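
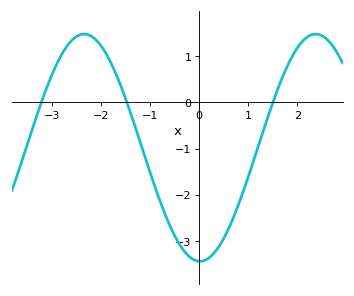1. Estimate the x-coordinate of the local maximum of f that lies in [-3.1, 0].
-2.3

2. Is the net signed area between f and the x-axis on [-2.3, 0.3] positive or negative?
negative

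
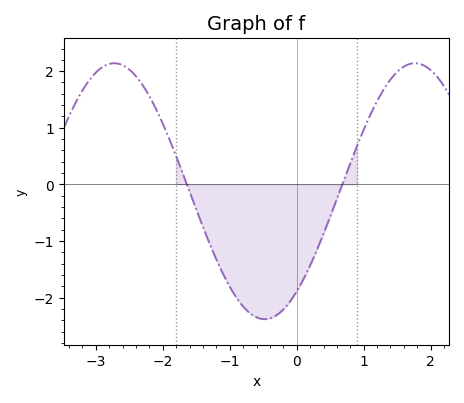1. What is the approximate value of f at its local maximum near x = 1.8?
2.1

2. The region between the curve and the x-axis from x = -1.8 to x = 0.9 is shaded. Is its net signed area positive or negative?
negative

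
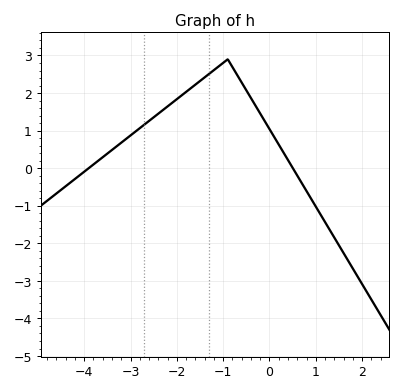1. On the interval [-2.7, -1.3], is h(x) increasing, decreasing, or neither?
increasing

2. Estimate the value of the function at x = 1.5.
-2.1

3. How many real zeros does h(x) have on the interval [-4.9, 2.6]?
2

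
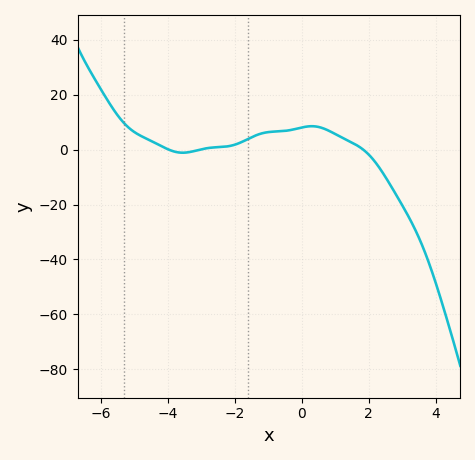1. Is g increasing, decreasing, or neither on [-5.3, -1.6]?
neither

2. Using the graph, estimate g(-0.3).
7.22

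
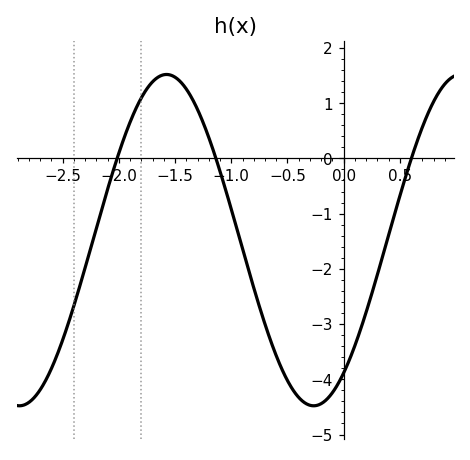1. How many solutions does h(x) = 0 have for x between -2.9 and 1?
3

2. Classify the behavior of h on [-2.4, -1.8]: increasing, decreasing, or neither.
increasing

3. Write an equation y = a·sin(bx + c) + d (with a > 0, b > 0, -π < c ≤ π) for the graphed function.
y = 3sin(2.4x - 0.93) - 1.48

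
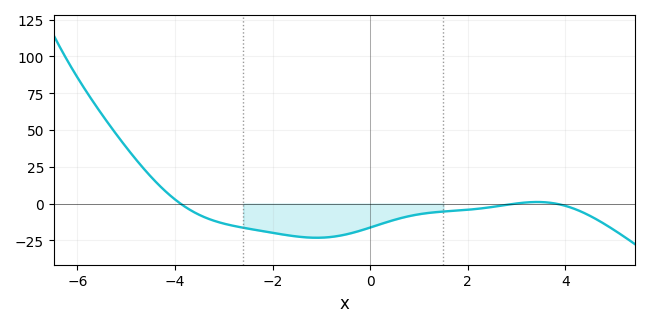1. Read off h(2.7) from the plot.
-2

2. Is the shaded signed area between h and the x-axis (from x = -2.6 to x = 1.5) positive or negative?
negative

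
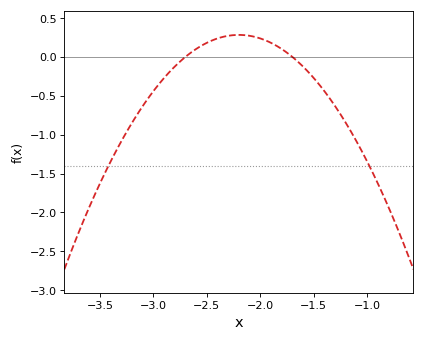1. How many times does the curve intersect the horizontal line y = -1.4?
2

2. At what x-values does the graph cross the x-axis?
-2.7, -1.7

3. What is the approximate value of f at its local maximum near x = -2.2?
0.283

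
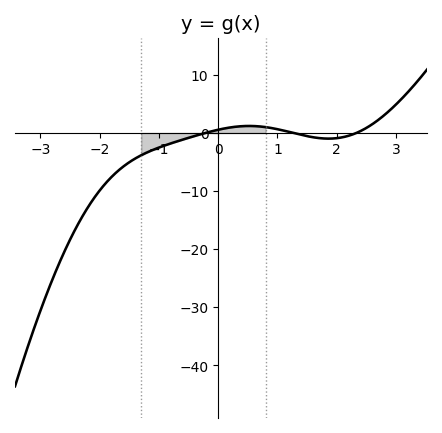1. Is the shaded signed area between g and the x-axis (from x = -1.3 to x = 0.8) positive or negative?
negative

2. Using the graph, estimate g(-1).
-2.51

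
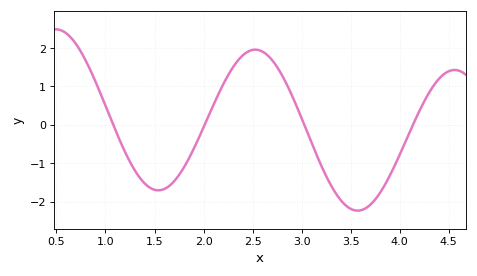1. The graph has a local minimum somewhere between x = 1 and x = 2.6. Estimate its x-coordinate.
1.54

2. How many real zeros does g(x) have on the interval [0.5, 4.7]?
4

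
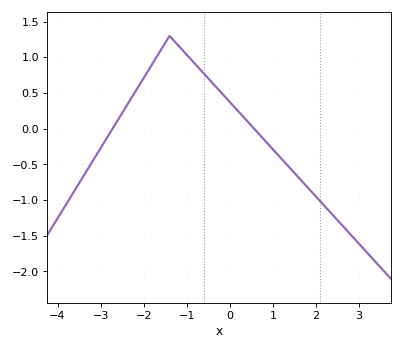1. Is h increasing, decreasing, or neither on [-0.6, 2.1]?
decreasing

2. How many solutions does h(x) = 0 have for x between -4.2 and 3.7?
2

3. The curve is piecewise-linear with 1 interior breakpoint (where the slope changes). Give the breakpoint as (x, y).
(-1.4, 1.3)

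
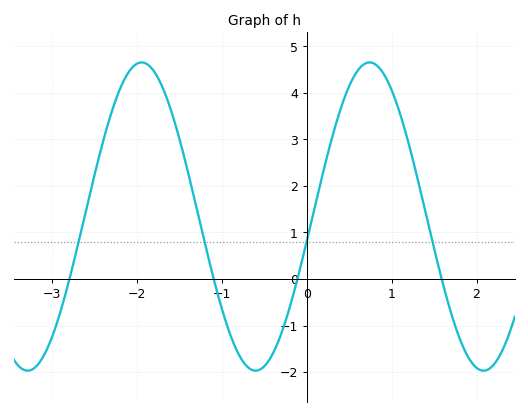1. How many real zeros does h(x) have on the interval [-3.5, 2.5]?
4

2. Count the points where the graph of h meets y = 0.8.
4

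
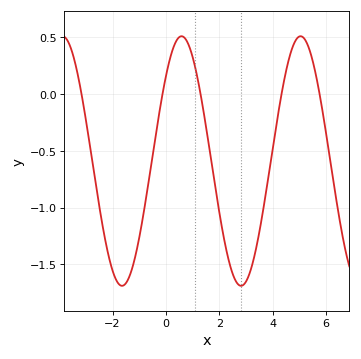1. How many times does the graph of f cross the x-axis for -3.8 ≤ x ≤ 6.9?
5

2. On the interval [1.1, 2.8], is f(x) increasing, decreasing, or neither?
decreasing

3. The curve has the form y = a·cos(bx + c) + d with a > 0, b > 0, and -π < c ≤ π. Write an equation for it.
y = 1.1cos(1.41x - 0.822) - 0.59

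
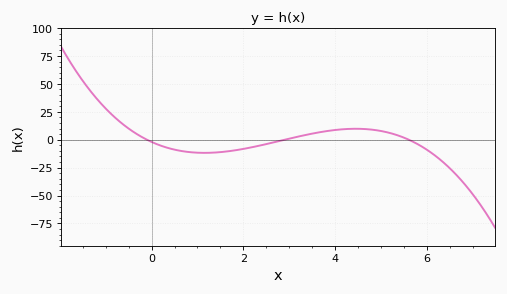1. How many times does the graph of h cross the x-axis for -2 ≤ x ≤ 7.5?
3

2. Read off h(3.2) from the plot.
2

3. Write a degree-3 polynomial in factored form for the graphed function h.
y = -1.21(x + 0.1)(x - 2.9)(x - 5.6)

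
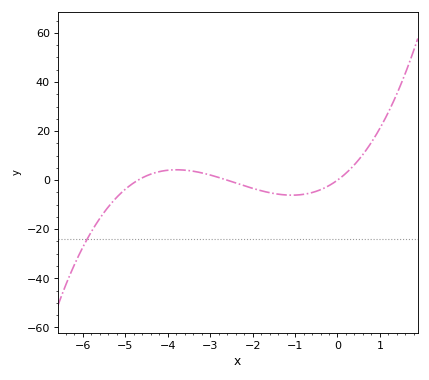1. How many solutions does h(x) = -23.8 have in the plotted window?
1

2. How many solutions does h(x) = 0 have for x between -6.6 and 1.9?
3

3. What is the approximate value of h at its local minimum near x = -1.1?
-6.12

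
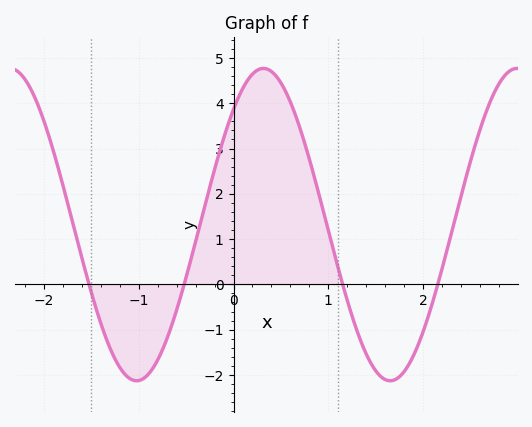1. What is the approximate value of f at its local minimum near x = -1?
-2.13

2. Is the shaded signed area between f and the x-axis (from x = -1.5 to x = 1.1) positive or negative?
positive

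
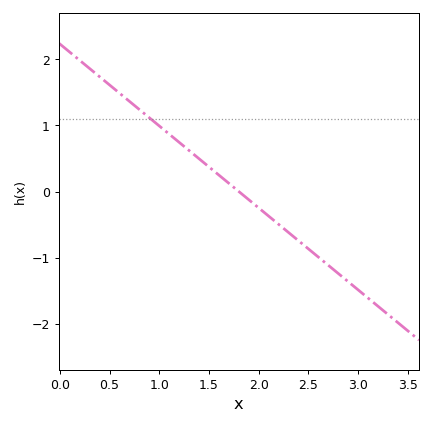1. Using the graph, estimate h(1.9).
-0.124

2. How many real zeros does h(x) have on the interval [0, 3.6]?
1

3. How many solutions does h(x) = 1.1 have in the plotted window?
1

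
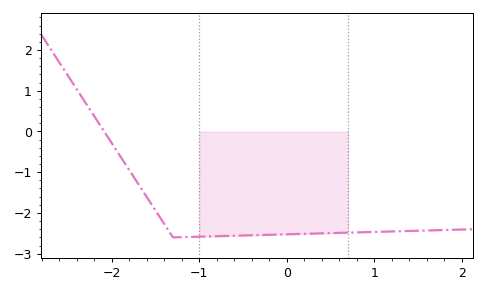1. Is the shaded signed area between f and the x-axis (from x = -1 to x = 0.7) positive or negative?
negative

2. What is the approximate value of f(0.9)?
-2.47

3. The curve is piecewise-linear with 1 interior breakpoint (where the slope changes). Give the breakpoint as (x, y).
(-1.3, -2.6)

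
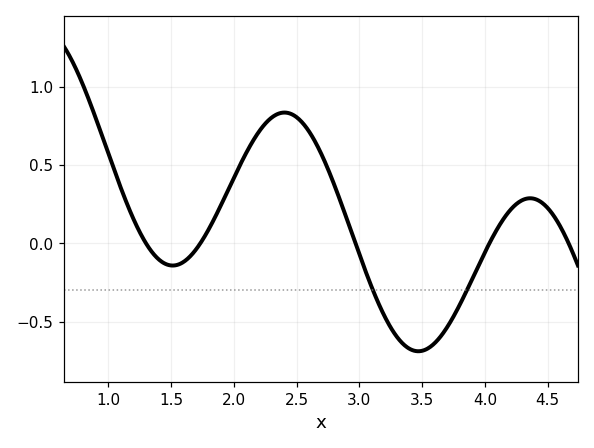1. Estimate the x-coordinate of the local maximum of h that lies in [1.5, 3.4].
2.4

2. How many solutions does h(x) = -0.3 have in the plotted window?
2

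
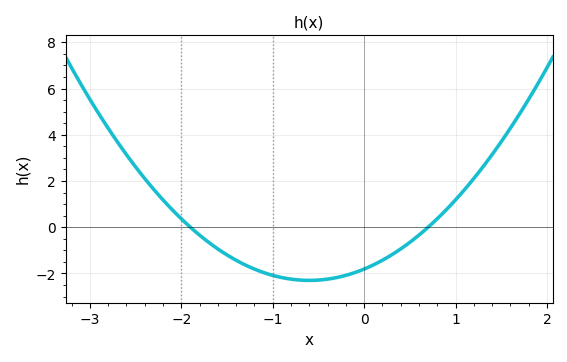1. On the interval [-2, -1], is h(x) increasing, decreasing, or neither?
decreasing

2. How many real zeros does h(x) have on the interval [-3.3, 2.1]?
2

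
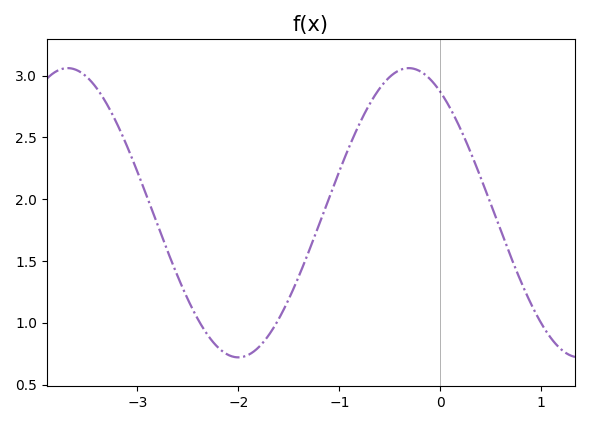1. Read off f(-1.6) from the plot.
1.05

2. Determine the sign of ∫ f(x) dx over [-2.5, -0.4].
positive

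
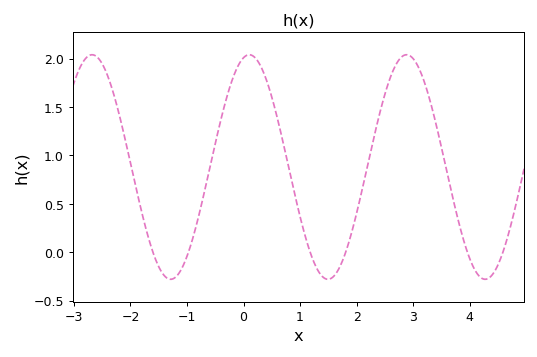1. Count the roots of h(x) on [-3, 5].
6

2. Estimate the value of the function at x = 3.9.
0.108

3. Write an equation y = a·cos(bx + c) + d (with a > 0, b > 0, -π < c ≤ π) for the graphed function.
y = 1.16cos(2.26x - 0.232) + 0.88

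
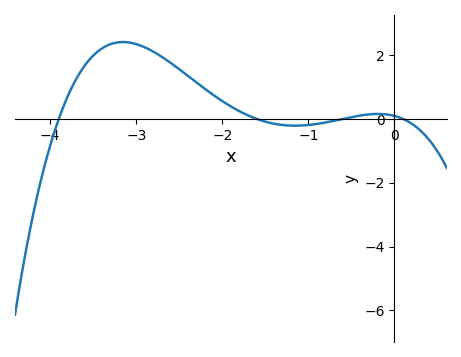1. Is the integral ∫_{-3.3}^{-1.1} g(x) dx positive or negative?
positive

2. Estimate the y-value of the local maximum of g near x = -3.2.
2.4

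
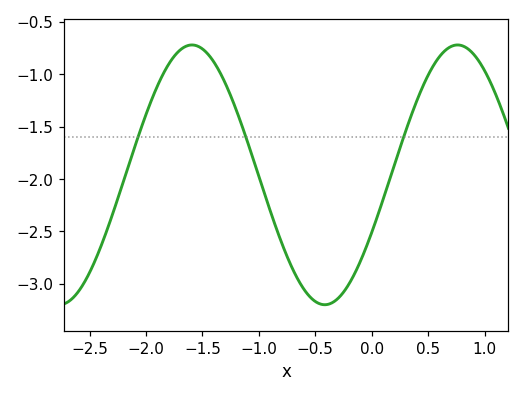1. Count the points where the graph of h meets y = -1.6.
3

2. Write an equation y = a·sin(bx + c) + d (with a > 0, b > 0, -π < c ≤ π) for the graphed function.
y = 1.24sin(2.67x - 0.46) - 1.96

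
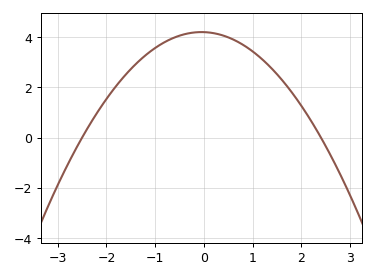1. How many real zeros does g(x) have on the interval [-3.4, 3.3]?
2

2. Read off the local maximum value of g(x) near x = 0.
4.2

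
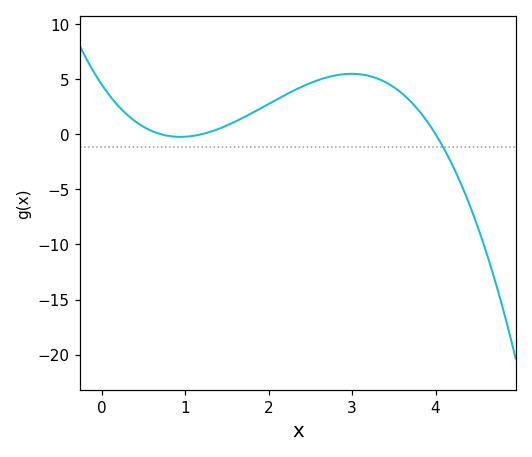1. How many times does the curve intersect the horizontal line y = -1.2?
1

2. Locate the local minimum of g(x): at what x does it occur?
0.9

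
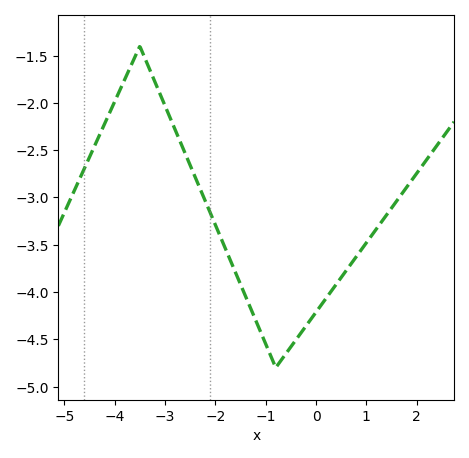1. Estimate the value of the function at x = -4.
-1.99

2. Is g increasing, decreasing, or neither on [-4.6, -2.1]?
neither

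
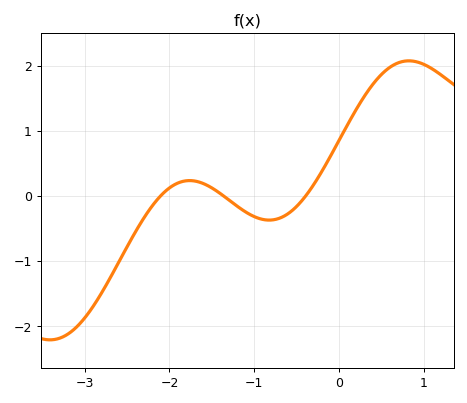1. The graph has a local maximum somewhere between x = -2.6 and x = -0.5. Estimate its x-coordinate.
-1.8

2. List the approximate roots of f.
-2.1, -1.4, -0.4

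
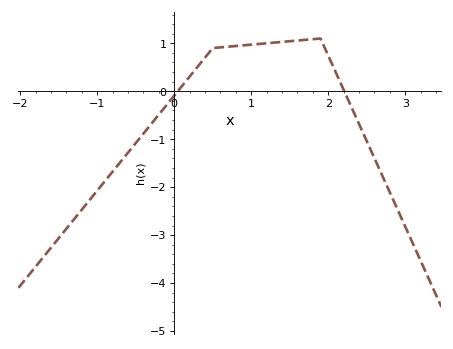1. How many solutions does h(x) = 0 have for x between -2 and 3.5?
2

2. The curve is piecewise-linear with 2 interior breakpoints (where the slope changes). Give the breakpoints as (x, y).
(0.5, 0.9); (1.9, 1.1)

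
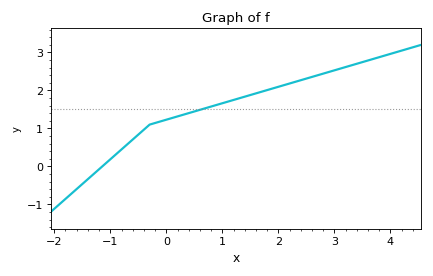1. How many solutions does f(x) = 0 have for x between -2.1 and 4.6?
1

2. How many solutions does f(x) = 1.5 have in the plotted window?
1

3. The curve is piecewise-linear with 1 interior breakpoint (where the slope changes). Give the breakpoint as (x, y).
(-0.3, 1.1)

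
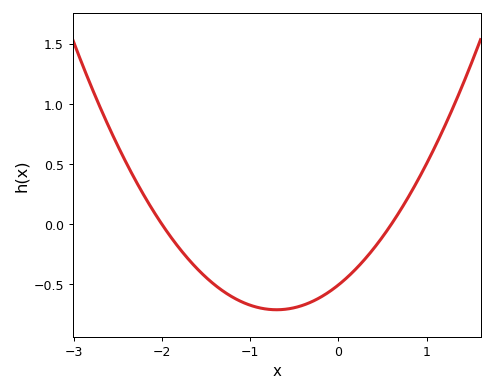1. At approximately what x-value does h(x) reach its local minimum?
-0.7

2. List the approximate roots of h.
-2, 0.6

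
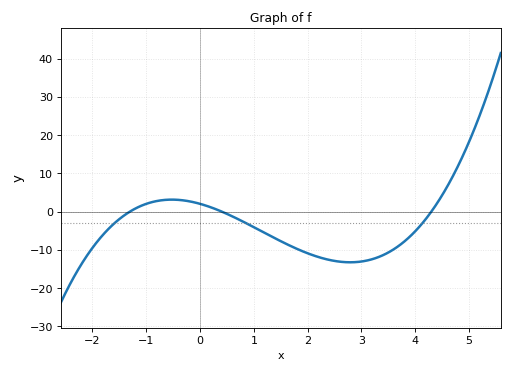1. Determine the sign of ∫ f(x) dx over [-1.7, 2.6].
negative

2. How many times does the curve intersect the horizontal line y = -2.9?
3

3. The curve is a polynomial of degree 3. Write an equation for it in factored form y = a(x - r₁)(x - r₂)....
y = 0.9(x + 1.3)(x - 0.4)(x - 4.3)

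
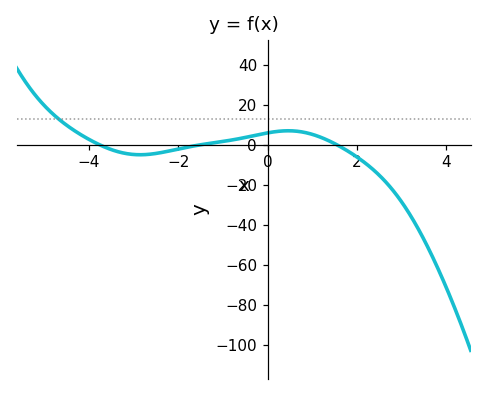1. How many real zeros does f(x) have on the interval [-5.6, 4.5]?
3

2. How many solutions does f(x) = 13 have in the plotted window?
1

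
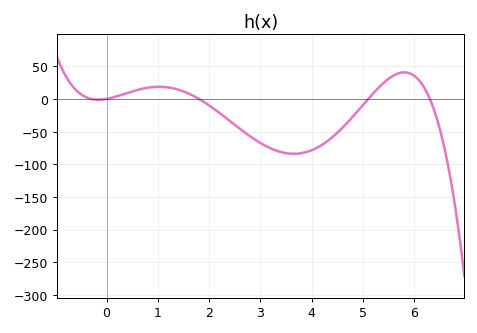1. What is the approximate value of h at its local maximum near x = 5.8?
40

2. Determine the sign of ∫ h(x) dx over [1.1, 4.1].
negative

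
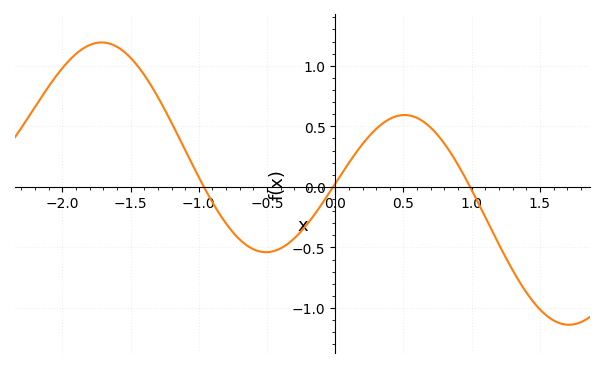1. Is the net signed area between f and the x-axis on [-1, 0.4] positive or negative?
negative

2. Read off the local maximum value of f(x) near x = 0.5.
0.6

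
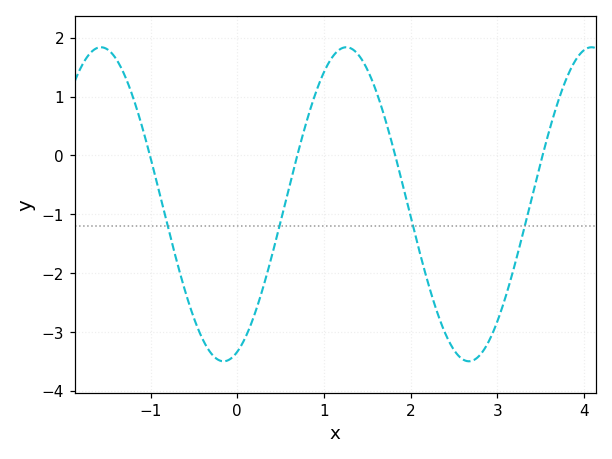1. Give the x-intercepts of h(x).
-1.01, 0.693, 1.82, 3.52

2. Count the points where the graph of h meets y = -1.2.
4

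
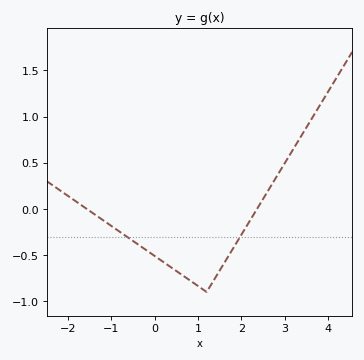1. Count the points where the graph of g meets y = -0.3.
2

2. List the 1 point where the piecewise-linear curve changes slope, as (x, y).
(1.2, -0.9)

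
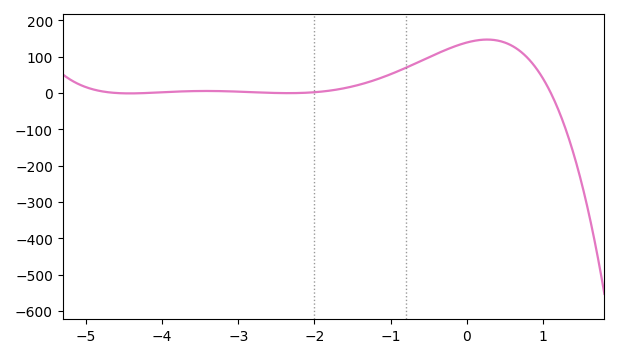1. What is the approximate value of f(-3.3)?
10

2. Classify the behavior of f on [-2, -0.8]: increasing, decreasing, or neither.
increasing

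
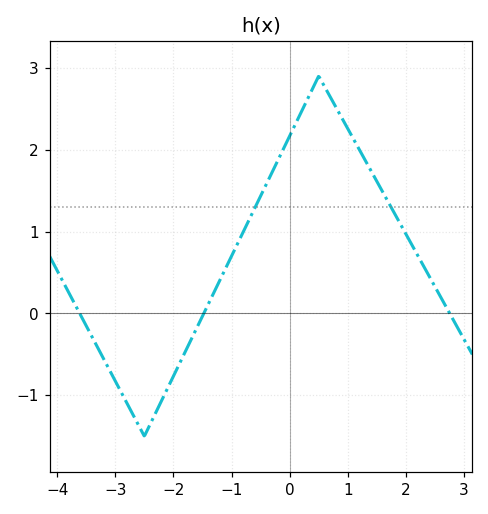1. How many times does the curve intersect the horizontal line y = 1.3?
2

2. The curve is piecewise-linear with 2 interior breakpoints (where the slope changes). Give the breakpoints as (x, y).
(-2.5, -1.5); (0.5, 2.9)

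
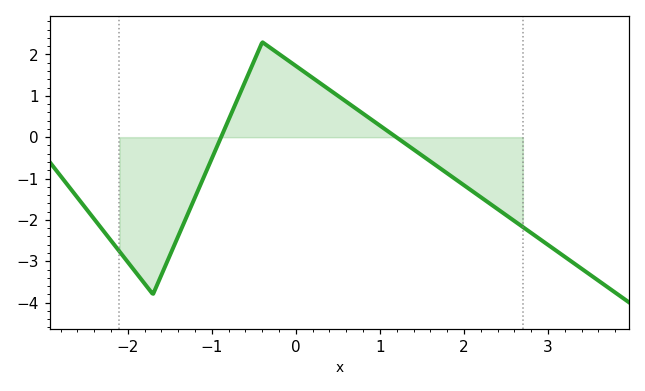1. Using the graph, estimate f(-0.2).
2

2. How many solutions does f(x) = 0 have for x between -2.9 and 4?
2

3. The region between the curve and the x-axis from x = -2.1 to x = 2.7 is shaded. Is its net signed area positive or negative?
negative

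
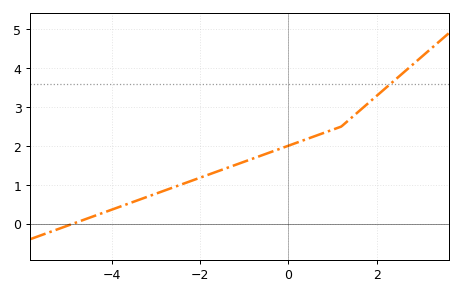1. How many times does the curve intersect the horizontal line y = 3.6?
1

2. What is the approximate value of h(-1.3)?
1.47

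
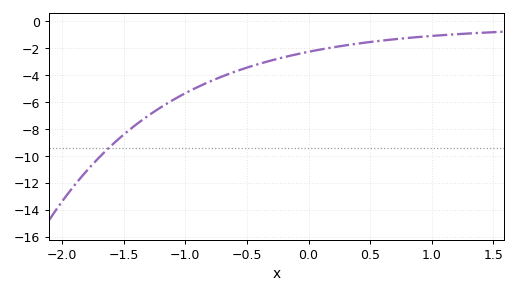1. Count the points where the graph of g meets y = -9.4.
1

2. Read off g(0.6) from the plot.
-1.42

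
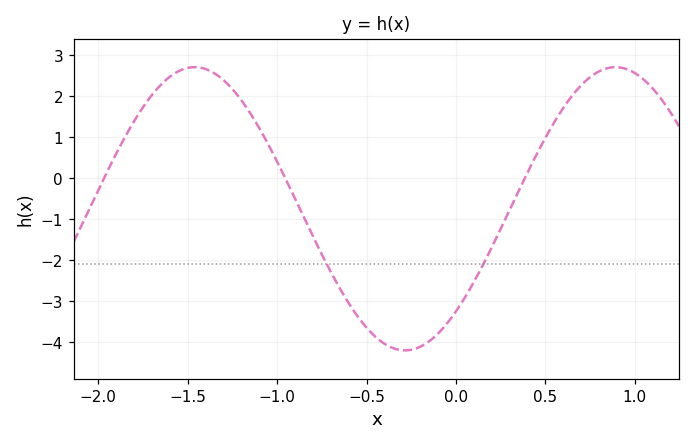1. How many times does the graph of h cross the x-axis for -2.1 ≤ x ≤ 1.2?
3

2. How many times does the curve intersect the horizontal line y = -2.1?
2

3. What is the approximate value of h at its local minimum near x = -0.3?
-4.2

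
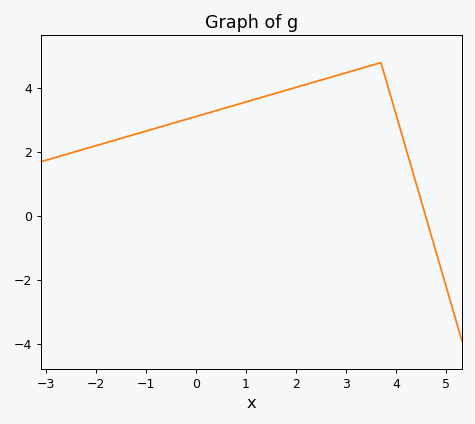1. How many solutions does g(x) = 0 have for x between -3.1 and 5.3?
1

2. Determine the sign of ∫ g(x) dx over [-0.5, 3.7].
positive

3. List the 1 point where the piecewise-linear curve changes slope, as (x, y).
(3.7, 4.8)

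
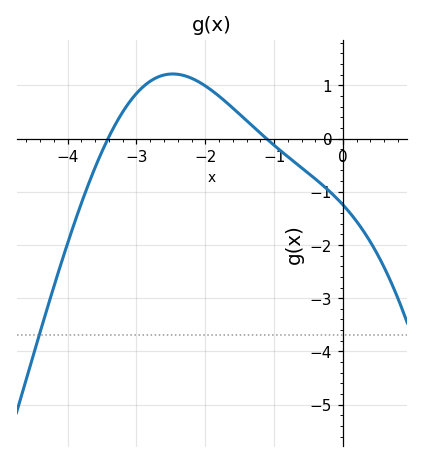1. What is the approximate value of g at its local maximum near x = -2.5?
1.21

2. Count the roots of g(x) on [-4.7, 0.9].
2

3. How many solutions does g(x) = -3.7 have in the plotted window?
1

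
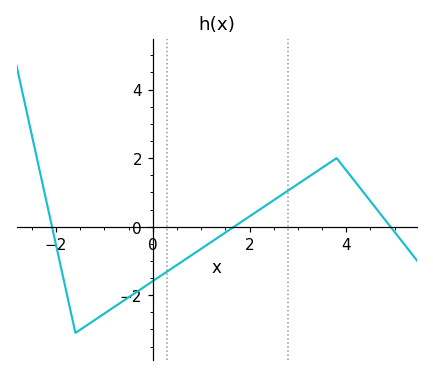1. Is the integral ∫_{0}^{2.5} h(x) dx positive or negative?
negative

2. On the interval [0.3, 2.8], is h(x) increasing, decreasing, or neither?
increasing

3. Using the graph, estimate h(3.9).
1.82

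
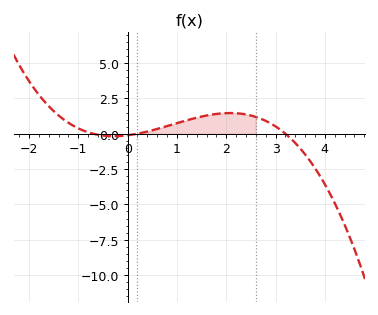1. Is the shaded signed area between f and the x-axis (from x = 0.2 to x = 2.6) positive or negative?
positive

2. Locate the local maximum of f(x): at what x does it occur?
2.08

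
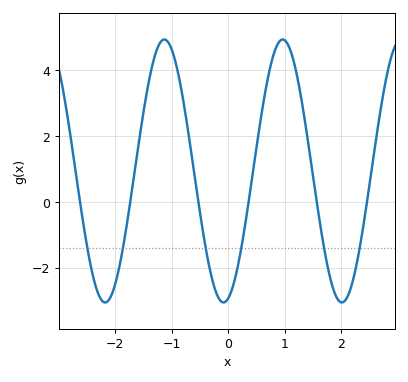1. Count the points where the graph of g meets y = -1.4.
6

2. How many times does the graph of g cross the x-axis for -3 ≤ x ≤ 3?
6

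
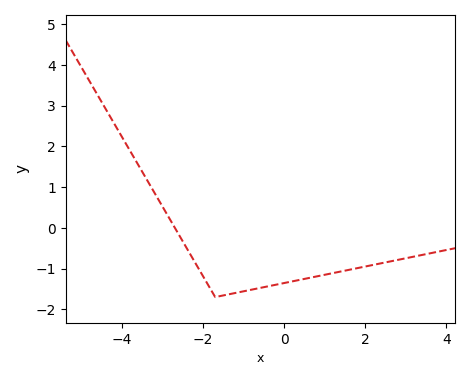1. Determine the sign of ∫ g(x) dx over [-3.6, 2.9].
negative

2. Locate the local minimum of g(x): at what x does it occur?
-1.6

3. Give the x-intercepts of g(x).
-2.6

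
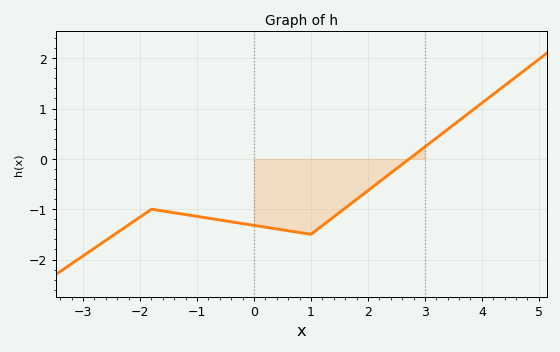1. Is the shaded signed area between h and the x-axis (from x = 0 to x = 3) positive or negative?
negative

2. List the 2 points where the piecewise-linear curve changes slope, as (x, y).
(-1.8, -1); (1, -1.5)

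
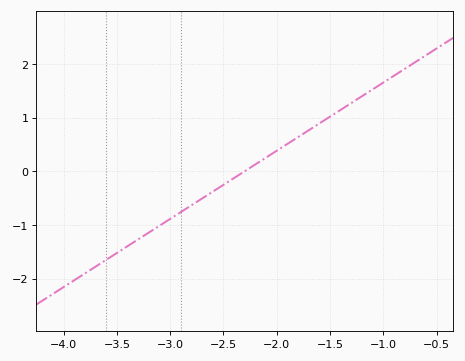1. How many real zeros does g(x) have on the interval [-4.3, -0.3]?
1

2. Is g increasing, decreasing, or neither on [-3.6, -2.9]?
increasing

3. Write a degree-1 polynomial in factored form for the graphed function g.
y = 1.27(x + 2.3)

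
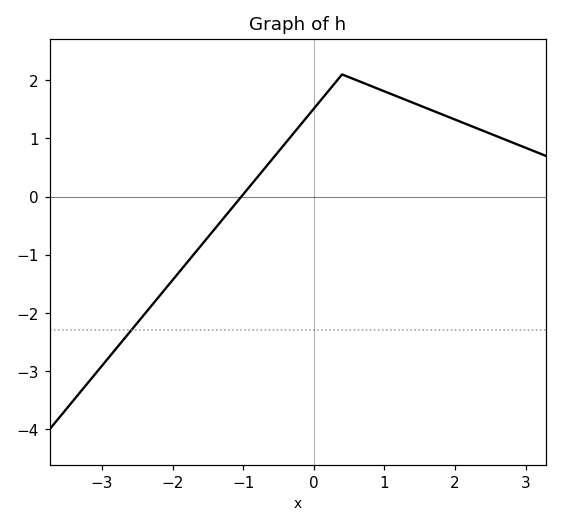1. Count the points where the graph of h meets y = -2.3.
1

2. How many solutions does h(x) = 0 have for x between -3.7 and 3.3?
1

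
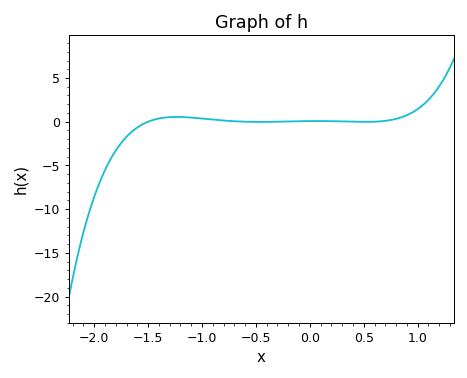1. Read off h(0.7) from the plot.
0.1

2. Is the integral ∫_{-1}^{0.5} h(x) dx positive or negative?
positive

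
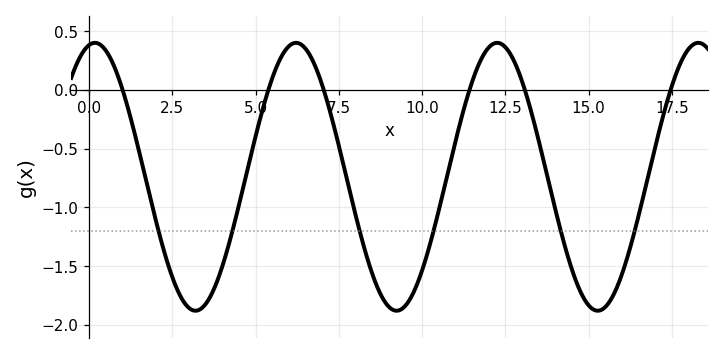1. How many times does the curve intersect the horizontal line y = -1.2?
6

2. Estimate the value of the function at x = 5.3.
-0.1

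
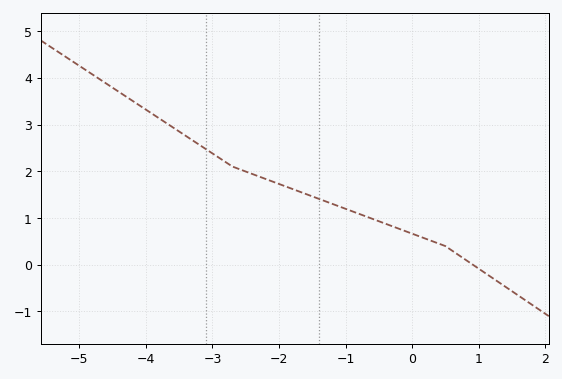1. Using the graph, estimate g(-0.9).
1.14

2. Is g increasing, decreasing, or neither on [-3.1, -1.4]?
decreasing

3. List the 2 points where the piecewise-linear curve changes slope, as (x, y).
(-2.7, 2.1); (0.5, 0.4)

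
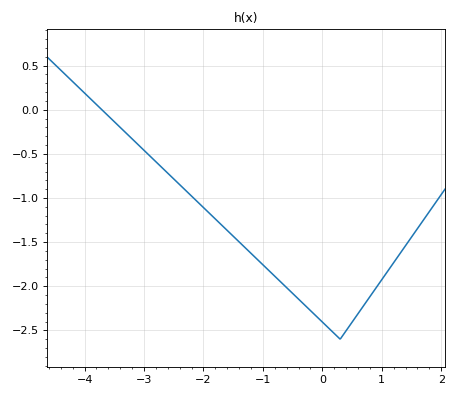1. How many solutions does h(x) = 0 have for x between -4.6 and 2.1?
1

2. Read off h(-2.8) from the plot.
-0.59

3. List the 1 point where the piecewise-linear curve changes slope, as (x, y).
(0.3, -2.6)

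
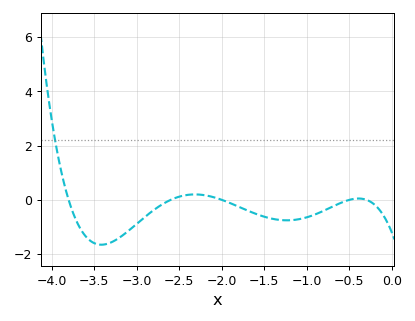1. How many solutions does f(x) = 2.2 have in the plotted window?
1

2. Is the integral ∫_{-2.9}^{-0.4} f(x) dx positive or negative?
negative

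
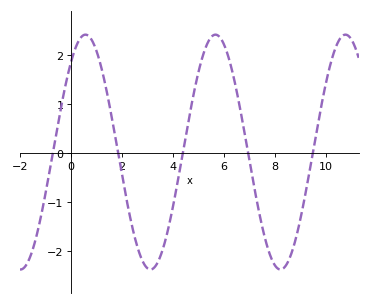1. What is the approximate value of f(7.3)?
-1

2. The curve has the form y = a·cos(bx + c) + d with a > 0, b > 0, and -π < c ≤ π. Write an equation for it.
y = 2.4cos(1.2x - 0.69) + 0.02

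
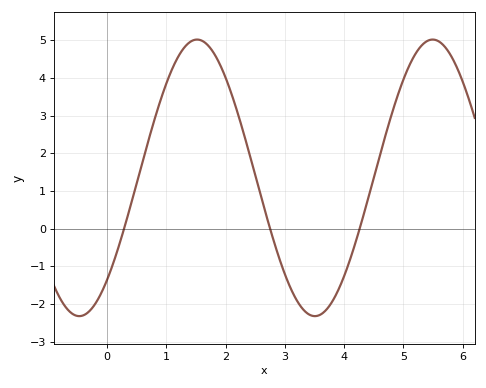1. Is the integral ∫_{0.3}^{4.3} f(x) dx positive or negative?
positive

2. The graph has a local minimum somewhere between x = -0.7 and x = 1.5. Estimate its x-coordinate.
-0.471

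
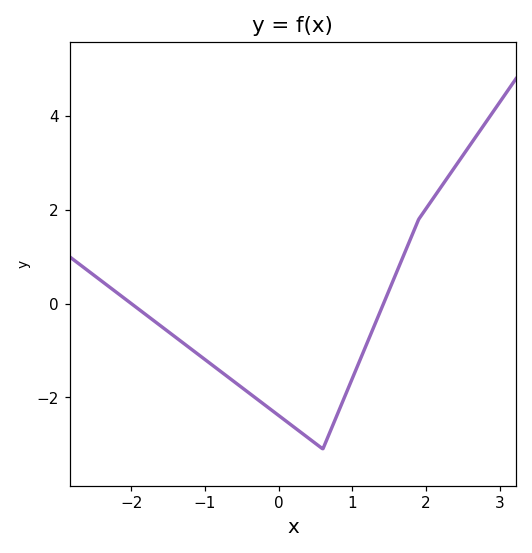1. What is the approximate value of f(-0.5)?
-1.79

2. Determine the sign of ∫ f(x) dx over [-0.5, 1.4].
negative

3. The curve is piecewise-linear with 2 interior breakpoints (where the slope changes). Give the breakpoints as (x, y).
(0.6, -3.1); (1.9, 1.8)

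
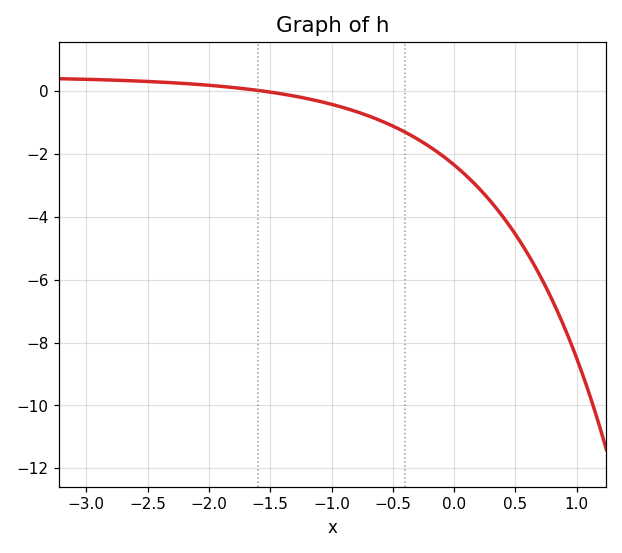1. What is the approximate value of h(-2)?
0.2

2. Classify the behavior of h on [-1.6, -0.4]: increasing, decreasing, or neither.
decreasing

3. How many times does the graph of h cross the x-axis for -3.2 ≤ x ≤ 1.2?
1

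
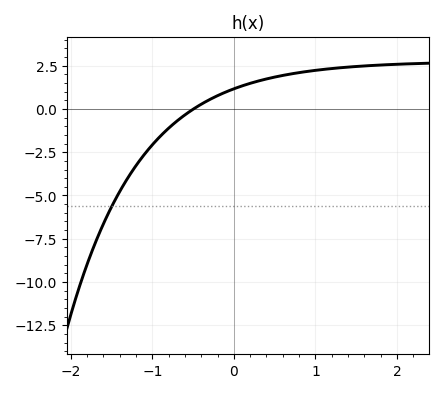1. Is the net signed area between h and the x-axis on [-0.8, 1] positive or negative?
positive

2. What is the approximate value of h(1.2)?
2.4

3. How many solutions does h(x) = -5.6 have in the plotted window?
1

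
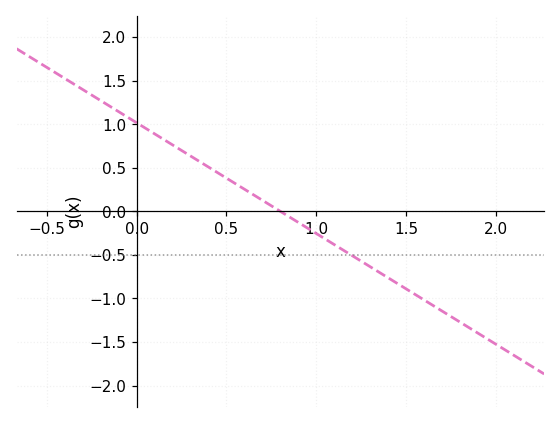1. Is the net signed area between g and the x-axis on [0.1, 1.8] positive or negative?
negative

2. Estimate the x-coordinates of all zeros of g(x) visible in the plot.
0.8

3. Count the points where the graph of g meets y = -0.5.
1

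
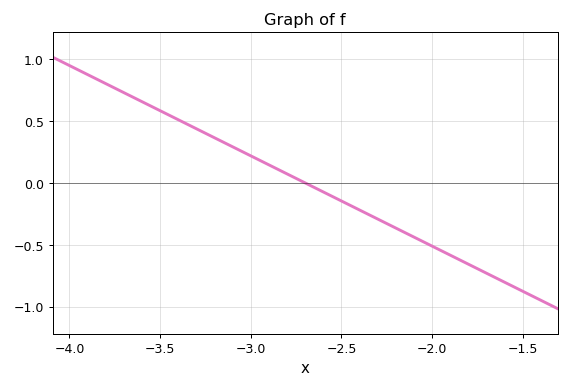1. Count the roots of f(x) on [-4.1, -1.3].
1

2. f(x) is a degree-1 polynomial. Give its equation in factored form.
y = -0.73(x + 2.7)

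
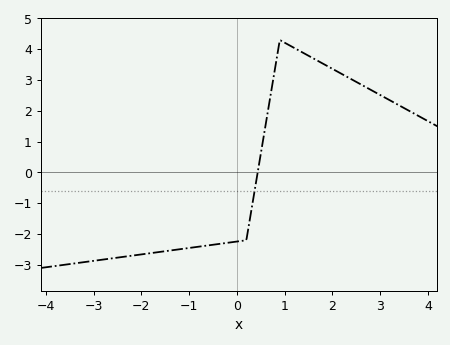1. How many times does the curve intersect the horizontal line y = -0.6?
1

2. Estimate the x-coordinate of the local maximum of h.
1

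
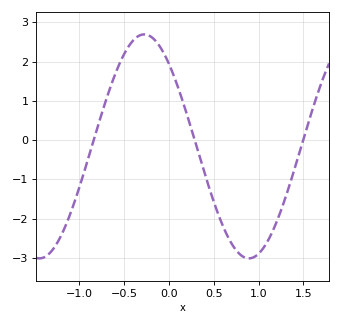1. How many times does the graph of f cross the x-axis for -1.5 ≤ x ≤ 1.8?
3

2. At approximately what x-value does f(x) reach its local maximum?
-0.275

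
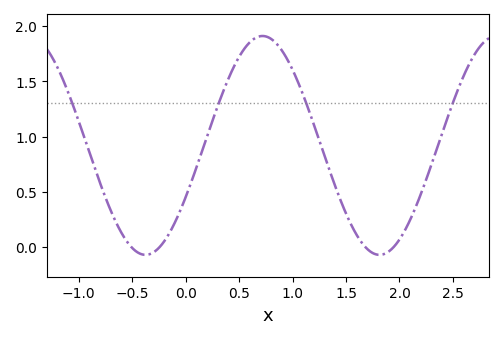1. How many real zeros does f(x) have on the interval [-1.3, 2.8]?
4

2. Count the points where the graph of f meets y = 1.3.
4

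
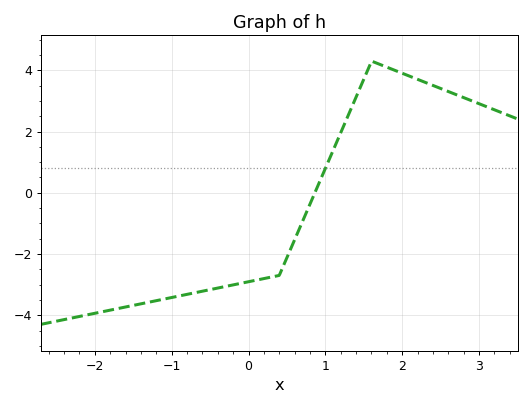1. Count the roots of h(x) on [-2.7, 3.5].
1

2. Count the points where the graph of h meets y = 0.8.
1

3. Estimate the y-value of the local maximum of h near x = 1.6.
4.3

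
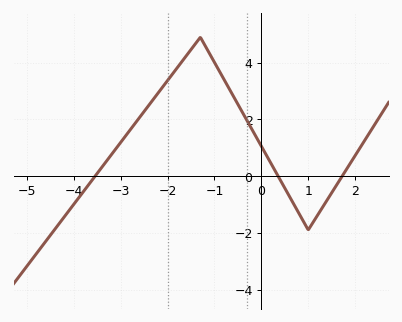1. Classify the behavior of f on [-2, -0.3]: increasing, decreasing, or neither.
neither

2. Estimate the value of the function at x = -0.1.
1.4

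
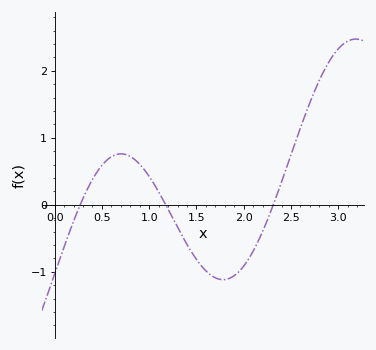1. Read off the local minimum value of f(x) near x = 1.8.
-1.1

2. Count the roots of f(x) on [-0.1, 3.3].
3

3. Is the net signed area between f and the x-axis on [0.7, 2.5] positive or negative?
negative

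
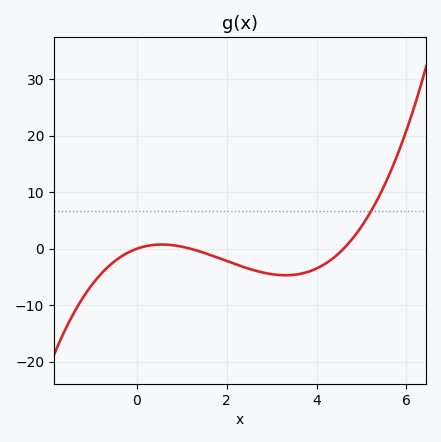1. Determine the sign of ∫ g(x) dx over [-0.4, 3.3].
negative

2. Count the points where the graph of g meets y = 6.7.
1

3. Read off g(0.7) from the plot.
1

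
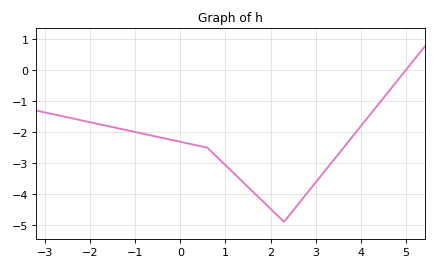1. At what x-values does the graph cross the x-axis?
4.99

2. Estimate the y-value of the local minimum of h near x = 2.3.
-4.9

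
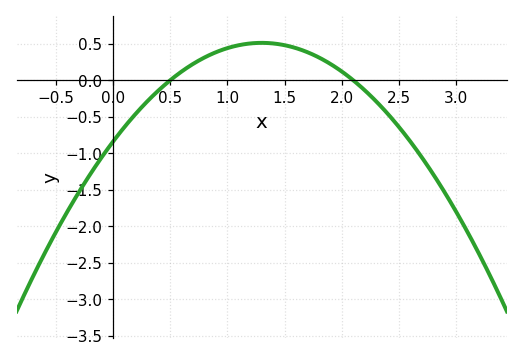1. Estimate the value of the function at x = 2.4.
-0.45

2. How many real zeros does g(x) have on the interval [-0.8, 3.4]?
2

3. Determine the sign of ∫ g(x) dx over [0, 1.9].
positive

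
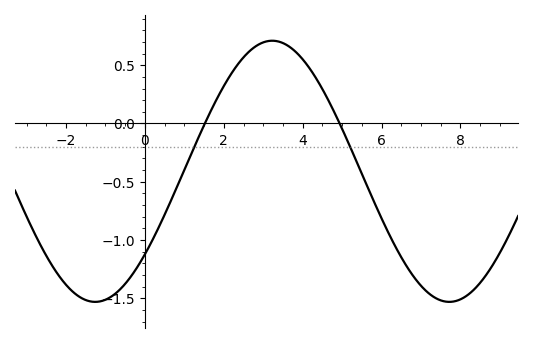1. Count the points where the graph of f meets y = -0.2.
2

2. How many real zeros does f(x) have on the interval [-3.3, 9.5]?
2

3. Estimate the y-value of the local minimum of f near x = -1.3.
-1.53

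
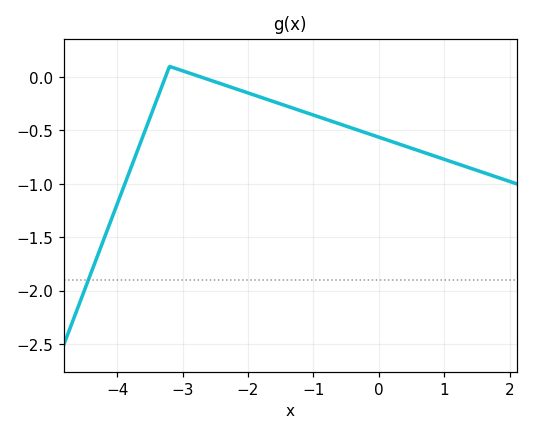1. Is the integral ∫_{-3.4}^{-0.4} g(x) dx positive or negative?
negative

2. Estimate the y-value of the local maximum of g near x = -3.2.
0.1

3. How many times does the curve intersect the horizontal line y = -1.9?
1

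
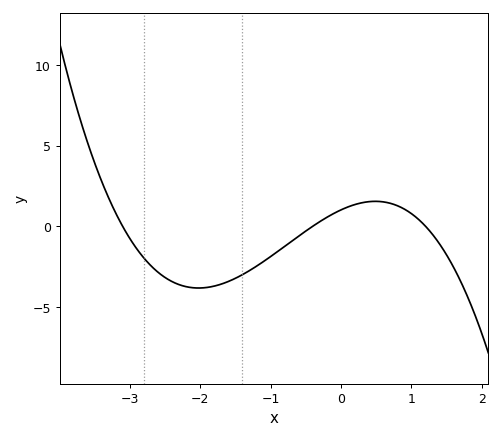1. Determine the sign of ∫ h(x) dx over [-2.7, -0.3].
negative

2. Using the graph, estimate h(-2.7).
-2.5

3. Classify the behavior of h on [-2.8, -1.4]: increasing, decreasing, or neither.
neither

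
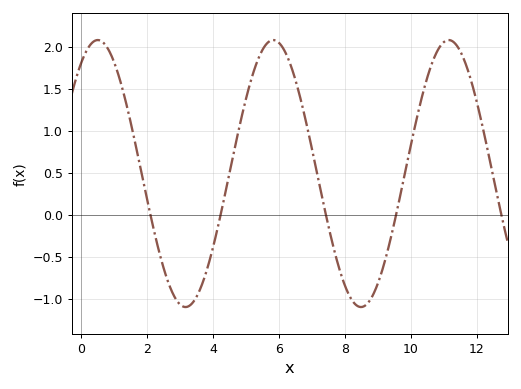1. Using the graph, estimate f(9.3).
-0.425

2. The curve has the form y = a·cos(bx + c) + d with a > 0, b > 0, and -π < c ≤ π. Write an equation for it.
y = 1.59cos(1.18x - 0.592) + 0.49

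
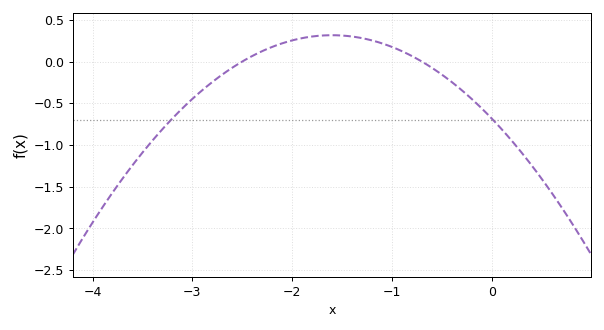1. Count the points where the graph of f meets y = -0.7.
2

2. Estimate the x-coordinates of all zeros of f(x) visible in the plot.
-2.5, -0.7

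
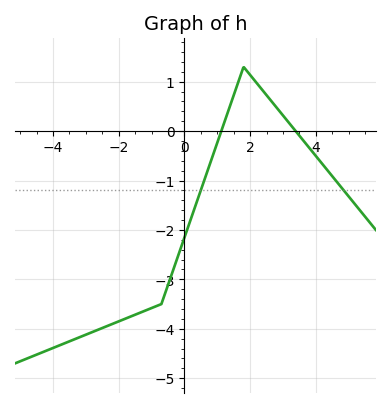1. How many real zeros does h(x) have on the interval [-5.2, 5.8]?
2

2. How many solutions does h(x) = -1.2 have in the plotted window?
2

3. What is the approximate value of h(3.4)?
-0.012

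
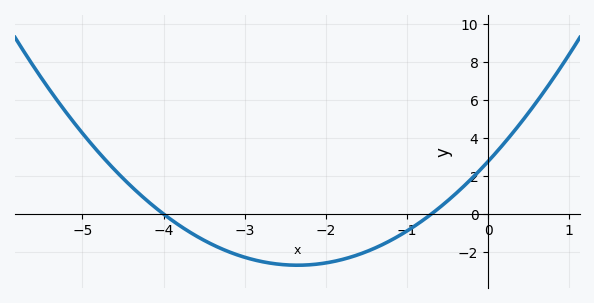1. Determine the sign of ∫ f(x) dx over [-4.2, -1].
negative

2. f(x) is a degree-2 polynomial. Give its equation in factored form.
y = 0.99(x + 4)(x + 0.7)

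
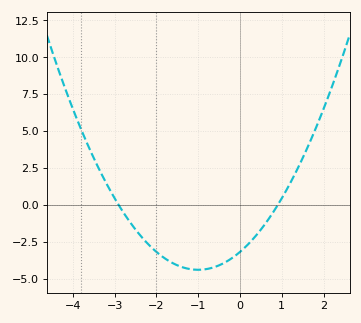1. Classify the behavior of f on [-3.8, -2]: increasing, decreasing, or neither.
decreasing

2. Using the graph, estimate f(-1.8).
-3.6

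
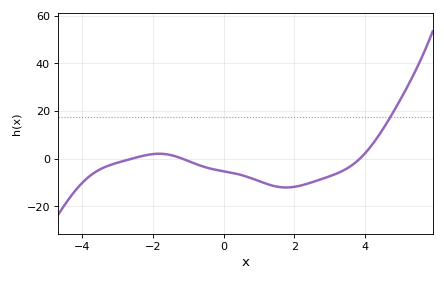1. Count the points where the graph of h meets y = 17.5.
1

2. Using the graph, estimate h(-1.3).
0.727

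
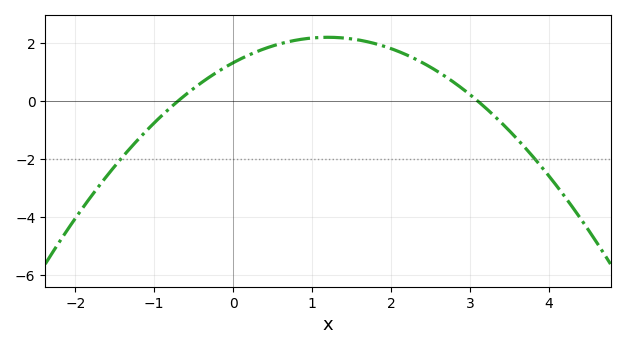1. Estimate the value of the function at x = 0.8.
2.1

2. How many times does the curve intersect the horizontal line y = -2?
2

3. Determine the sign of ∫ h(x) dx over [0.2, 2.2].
positive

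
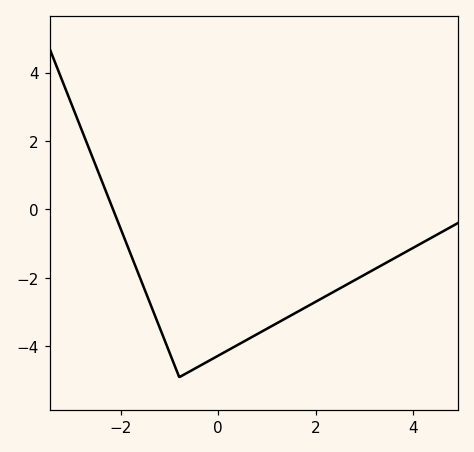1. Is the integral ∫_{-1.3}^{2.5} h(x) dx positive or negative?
negative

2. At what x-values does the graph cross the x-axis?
-2.16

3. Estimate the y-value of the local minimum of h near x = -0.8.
-4.9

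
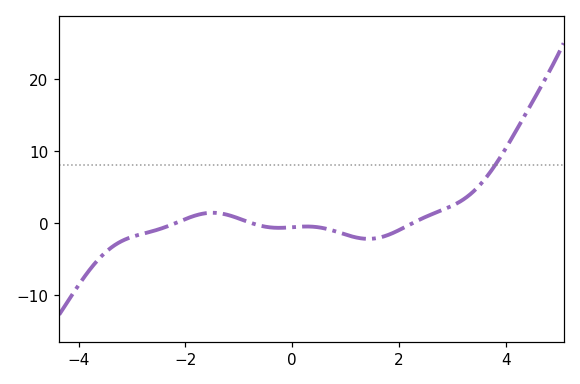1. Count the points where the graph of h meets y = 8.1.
1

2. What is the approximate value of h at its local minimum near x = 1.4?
-2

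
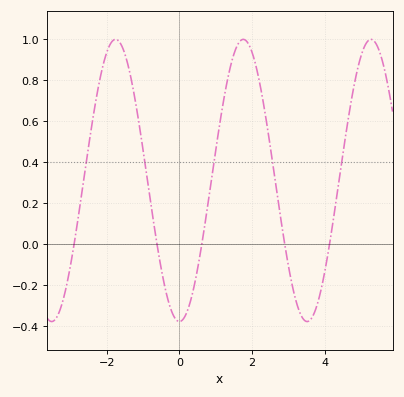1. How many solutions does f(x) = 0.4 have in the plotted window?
5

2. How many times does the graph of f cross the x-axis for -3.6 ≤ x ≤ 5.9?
5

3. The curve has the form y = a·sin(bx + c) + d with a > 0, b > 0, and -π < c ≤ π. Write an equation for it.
y = 0.69sin(1.8x - 1.6) + 0.31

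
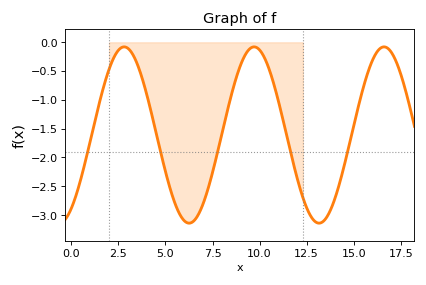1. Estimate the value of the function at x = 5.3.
-2.6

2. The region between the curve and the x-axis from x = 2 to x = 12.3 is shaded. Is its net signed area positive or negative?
negative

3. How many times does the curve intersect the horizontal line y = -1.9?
5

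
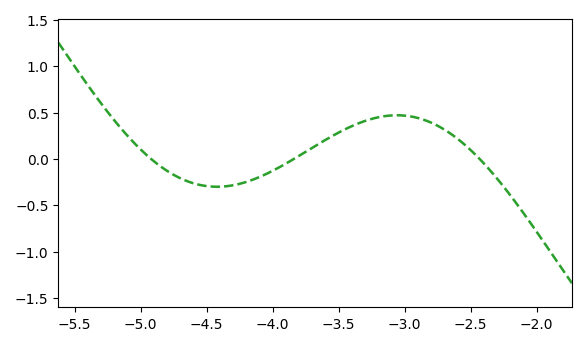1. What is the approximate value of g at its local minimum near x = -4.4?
-0.3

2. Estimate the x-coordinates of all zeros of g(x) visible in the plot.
-4.9, -3.8, -2.4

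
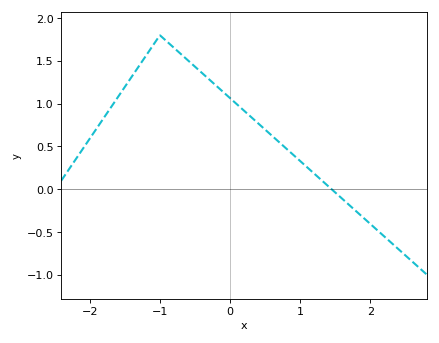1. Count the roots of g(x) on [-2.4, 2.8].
1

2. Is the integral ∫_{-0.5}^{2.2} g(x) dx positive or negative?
positive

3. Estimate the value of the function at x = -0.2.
1.21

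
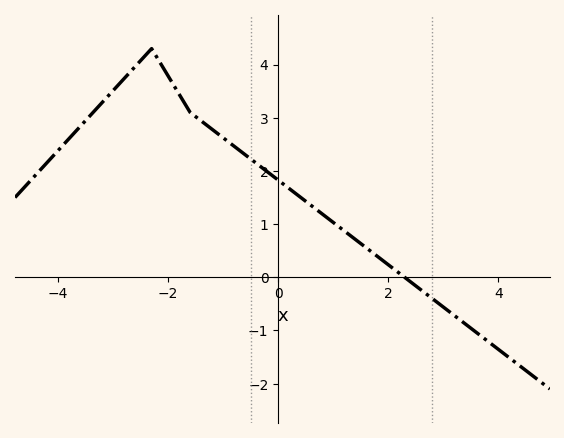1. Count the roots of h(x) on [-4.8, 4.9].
1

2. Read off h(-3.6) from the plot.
2.8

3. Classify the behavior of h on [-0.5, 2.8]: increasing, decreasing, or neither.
decreasing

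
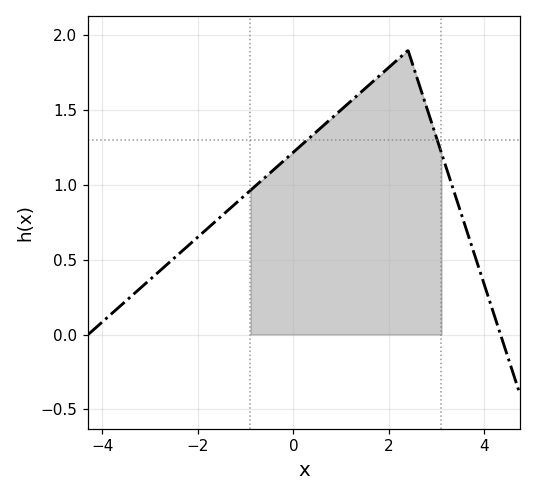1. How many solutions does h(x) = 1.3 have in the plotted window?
2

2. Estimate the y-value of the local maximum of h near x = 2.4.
1.9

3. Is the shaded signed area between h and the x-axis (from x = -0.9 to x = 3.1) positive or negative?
positive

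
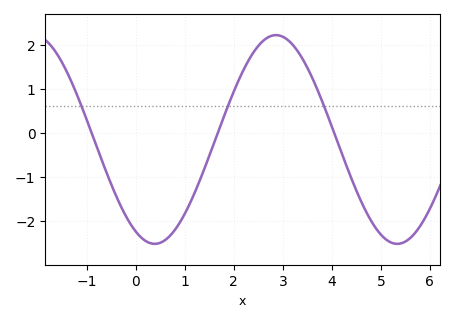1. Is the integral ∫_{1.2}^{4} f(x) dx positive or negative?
positive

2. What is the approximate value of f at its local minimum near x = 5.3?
-2.5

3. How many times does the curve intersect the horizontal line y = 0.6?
3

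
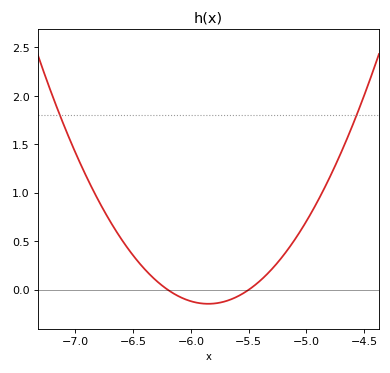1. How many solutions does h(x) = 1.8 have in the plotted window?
2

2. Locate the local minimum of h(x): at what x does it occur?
-5.85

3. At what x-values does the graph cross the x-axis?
-6.2, -5.5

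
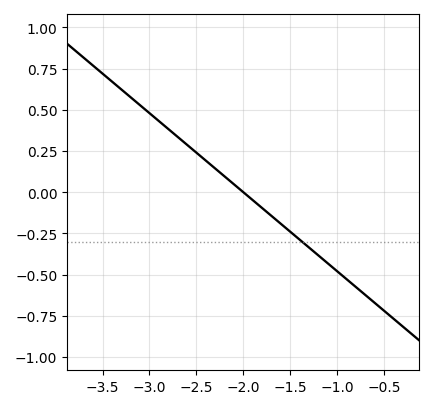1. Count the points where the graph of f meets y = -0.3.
1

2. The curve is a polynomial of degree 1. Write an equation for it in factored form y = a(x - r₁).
y = -0.48(x + 2)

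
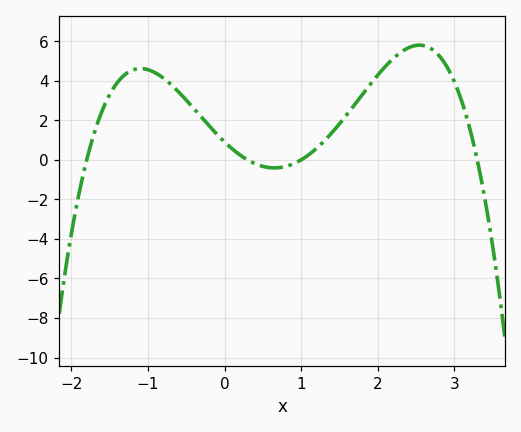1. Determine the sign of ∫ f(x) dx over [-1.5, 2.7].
positive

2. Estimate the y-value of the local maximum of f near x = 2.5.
5.8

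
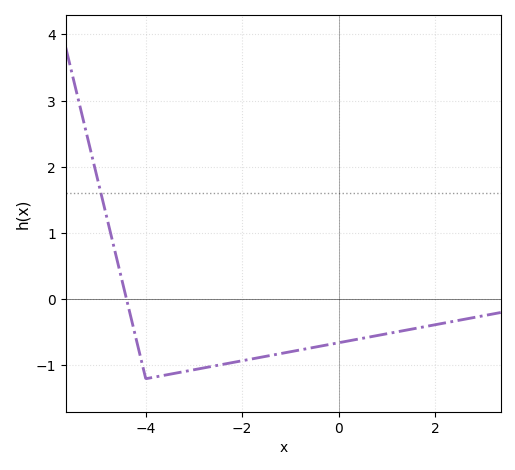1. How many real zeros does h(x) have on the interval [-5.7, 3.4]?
1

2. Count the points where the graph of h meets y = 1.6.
1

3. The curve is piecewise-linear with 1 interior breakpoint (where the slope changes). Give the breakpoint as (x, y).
(-4, -1.2)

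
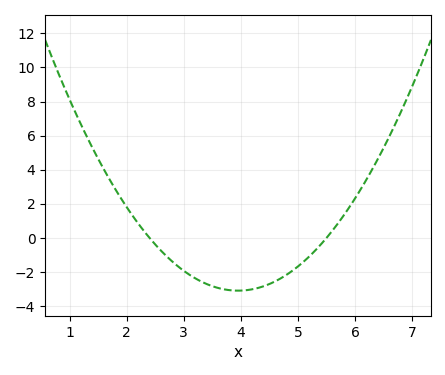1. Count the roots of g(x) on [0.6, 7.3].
2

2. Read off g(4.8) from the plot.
-2.17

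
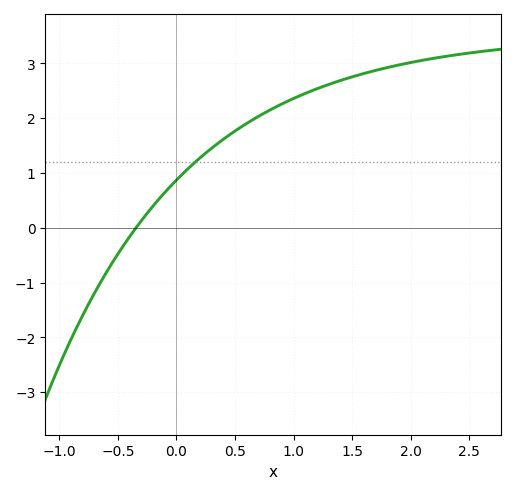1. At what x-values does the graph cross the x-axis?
-0.345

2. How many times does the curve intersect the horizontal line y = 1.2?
1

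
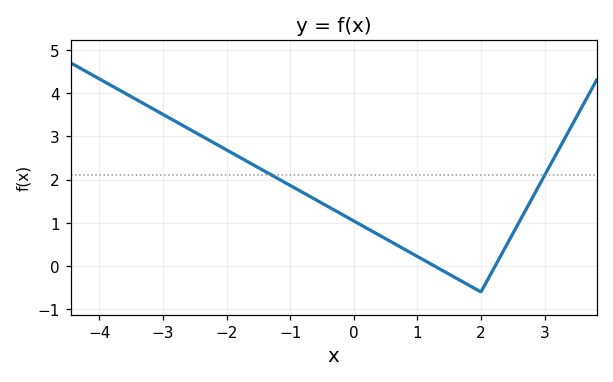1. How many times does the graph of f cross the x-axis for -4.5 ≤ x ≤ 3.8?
2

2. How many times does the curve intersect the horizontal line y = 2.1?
2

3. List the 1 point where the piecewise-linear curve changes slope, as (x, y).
(2, -0.6)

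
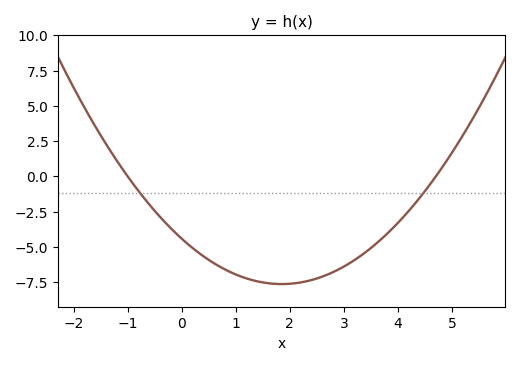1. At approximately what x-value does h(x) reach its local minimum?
1.8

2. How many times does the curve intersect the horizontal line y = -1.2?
2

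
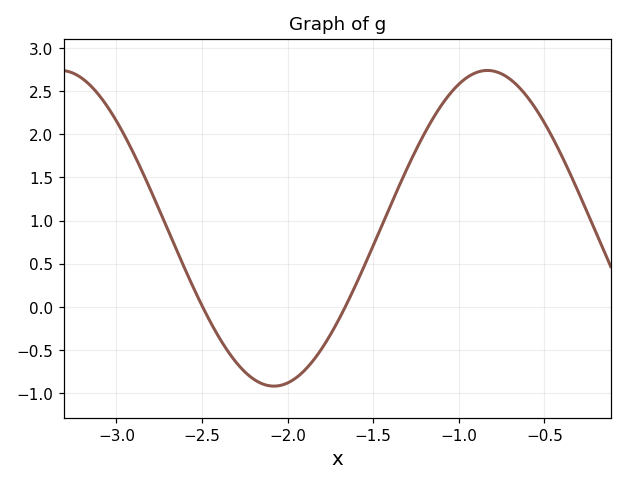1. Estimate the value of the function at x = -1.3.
1.6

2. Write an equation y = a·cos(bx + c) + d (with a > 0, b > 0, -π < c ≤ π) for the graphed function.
y = 1.83cos(2.5x + 2.1) + 0.91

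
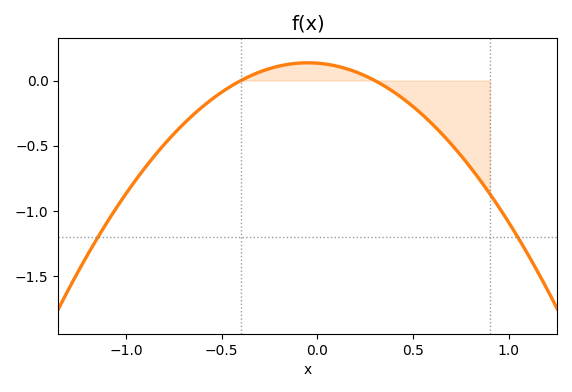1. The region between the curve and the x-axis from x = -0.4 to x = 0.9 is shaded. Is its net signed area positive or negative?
negative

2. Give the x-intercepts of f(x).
-0.4, 0.3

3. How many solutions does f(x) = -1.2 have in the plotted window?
2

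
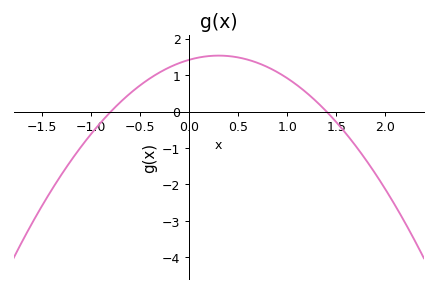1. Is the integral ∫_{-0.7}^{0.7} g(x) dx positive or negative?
positive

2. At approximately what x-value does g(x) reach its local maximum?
0.3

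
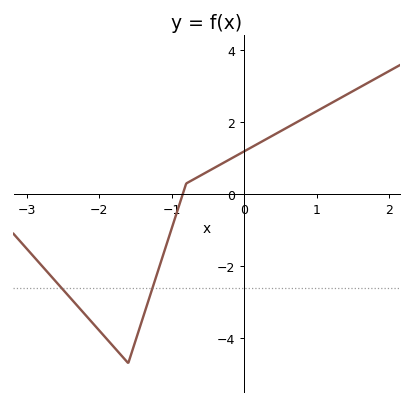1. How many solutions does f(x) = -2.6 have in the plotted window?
2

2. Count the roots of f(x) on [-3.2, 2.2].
1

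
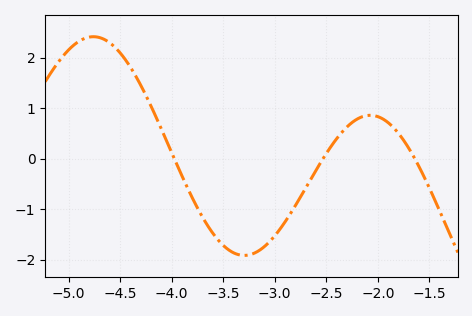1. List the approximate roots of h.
-3.97, -2.53, -1.64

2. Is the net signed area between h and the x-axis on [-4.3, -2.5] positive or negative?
negative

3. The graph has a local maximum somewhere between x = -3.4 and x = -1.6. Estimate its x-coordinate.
-2.07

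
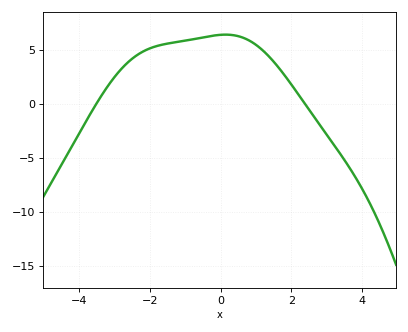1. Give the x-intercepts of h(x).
-3.51, 2.39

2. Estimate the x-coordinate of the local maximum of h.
0.14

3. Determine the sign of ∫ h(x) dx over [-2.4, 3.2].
positive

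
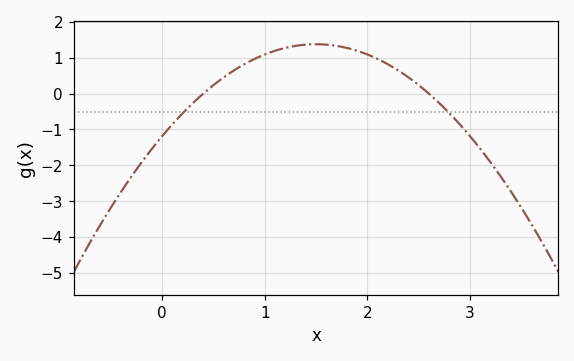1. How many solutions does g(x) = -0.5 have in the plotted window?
2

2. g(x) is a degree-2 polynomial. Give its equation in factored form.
y = -1.14(x - 0.4)(x - 2.6)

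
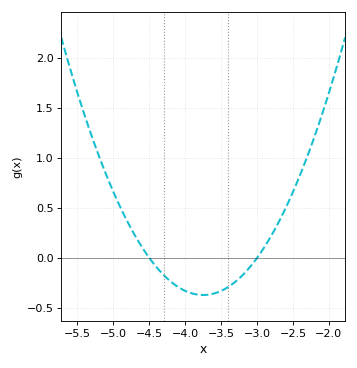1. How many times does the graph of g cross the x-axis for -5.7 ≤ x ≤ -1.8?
2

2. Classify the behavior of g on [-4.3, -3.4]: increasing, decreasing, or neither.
neither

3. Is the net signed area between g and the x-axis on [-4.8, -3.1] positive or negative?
negative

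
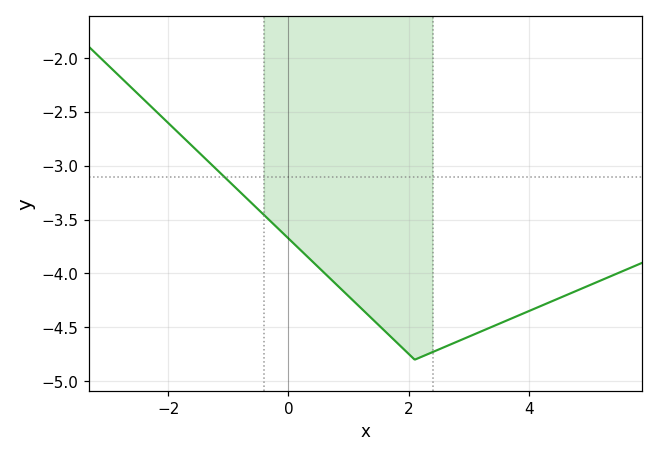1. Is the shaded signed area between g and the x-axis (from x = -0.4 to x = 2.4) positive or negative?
negative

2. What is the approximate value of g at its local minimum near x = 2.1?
-4.8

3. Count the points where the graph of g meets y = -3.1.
1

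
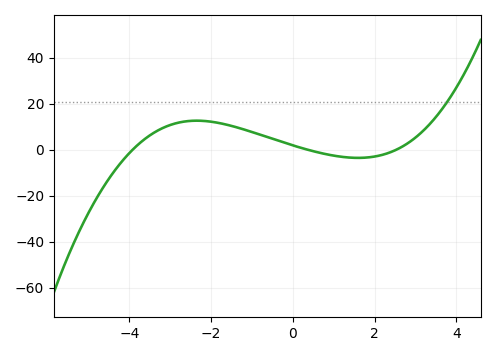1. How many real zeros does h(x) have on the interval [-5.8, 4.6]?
3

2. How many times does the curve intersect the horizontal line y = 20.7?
1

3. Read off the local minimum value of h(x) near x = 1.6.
-3.62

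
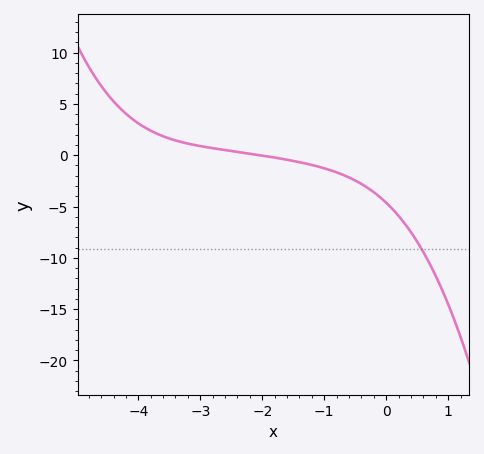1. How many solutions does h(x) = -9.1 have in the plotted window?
1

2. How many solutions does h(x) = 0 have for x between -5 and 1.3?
1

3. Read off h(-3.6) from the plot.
2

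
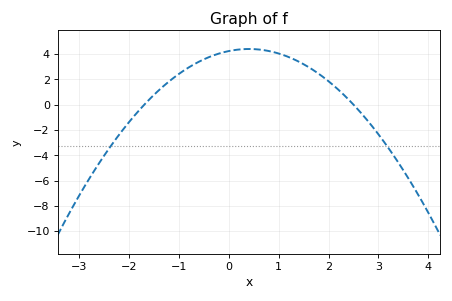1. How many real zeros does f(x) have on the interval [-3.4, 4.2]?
2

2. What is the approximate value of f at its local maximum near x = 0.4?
4.41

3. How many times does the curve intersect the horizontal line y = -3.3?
2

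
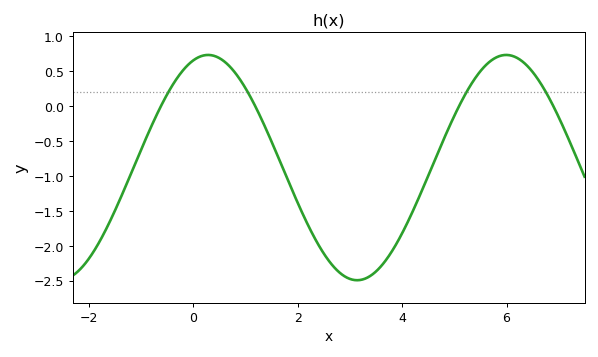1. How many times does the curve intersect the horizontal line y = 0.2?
4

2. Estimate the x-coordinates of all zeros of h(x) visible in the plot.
-0.6, 1.2, 5, 6.8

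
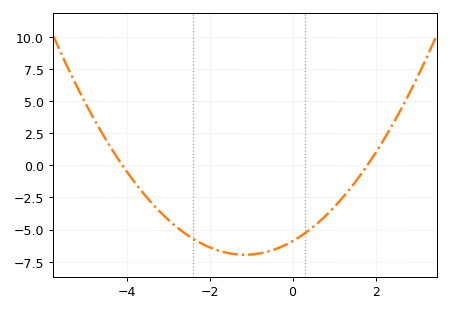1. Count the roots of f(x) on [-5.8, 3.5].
2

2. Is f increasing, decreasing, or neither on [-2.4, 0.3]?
neither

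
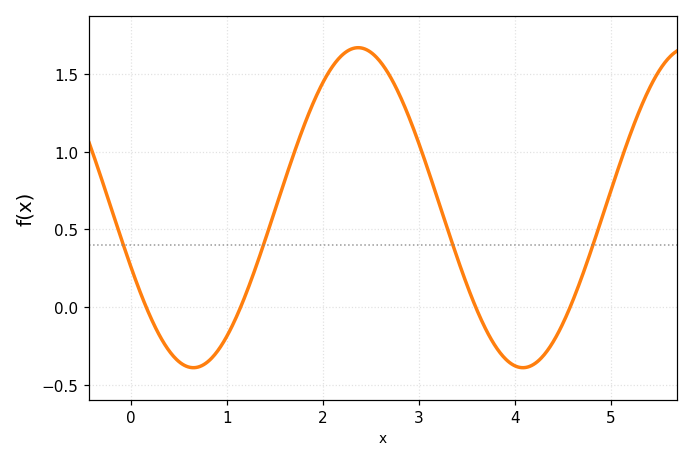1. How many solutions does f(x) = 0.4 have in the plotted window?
4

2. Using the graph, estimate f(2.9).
1.2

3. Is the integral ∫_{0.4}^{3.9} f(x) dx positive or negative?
positive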